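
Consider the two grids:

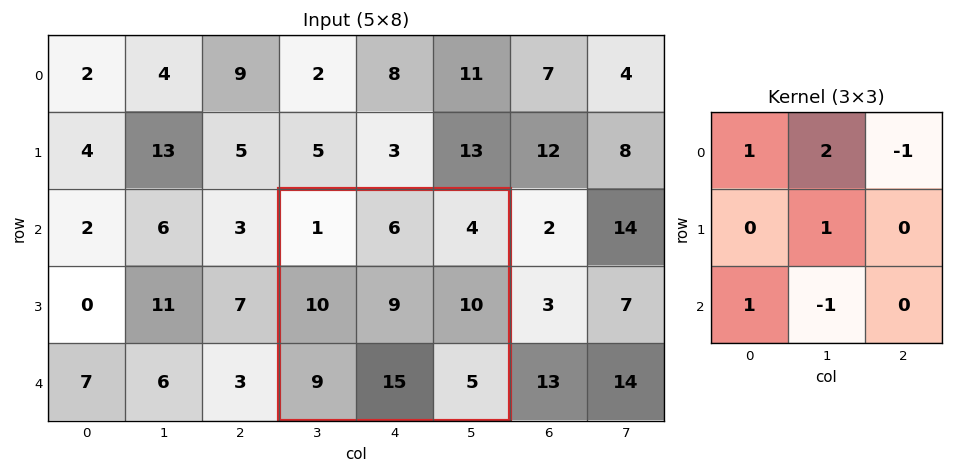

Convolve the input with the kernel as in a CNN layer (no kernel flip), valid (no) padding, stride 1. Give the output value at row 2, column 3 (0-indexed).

The receptive field on the input at this output position is [1 6 4 / 10 9 10 / 9 15 5]. Elementwise product with the kernel and sum: 1·1 + 6·2 + 4·-1 + 9·1 + 9·1 + 15·-1.

12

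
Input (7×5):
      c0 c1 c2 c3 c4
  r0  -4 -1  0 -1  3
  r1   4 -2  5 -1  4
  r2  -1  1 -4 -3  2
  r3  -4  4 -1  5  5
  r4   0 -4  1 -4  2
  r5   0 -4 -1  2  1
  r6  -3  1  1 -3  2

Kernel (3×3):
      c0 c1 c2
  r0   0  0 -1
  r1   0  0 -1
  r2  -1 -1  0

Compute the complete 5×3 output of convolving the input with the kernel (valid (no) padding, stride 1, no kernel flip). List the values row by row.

Output[0,0]: The receptive field on the input at this output position is [-4 -1 0 / 4 -2 5 / -1 1 -4]. Elementwise product with the kernel and sum: 0·-1 + 5·-1 + -1·-1 + 1·-1.

-5 5 0
-1 1 -10
9 1 -4
4 4 -8
2 0 -1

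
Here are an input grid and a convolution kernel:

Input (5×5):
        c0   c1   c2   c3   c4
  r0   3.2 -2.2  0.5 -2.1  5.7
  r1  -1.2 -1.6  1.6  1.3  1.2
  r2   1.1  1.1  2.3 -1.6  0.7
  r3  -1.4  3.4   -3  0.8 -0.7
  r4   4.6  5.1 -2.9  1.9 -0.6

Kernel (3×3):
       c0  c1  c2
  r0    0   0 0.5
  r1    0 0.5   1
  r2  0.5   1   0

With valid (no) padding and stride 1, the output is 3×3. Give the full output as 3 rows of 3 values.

Output[0,0]: The receptive field on the input at this output position is [3.2 -2.2 0.5 / -1.2 -1.6 1.6 / 1.1 1.1 2.3]. Elementwise product with the kernel and sum: 0.5·0.5 + -1.6·0.5 + 1.6·1 + 1.1·0.5 + 1.1·1.
Output[0,1]: The receptive field on the input at this output position is [-2.2 0.5 -2.1 / -1.6 1.6 1.3 / 1.1 2.3 -1.6]. Elementwise product with the kernel and sum: -2.1·0.5 + 1.6·0.5 + 1.3·1 + 1.1·0.5 + 2.3·1.

2.7 3.9 4.25
6.35 -1.1 -0.2
7.25 -1.85 0.5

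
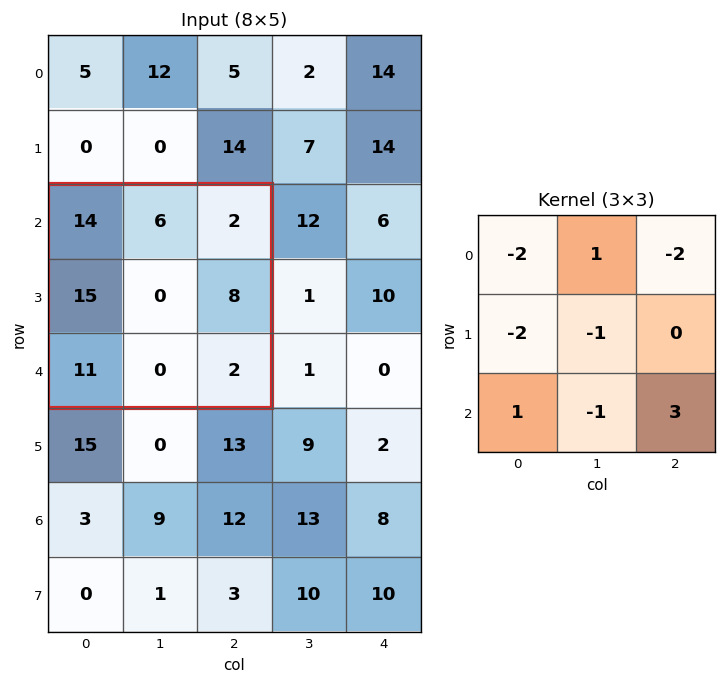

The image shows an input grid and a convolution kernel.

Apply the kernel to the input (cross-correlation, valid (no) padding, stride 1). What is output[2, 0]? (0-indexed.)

-39

The receptive field on the input at this output position is [14 6 2 / 15 0 8 / 11 0 2]. Elementwise product with the kernel and sum: 14·-2 + 6·1 + 2·-2 + 15·-2 + 0·-1 + 11·1 + 0·-1 + 2·3.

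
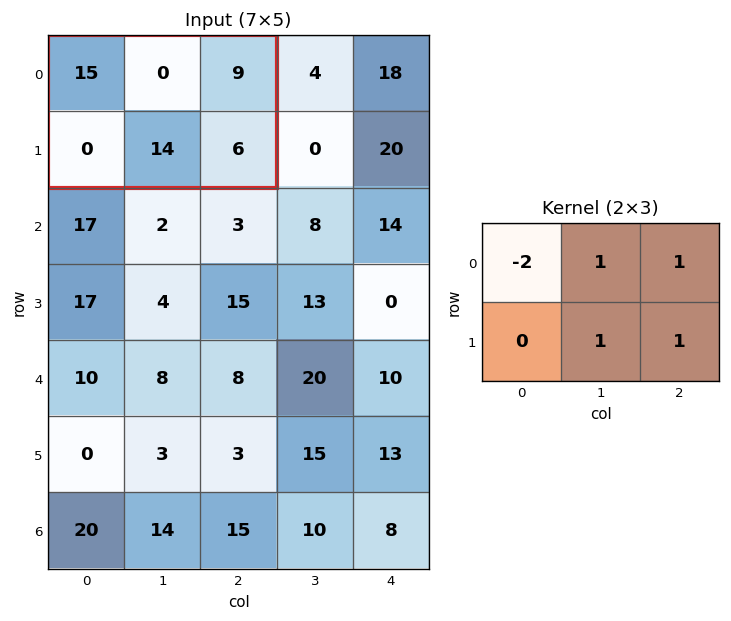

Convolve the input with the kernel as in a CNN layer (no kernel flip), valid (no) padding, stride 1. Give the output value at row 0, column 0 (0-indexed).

-1

The receptive field on the input at this output position is [15 0 9 / 0 14 6]. Elementwise product with the kernel and sum: 15·-2 + 0·1 + 9·1 + 14·1 + 6·1.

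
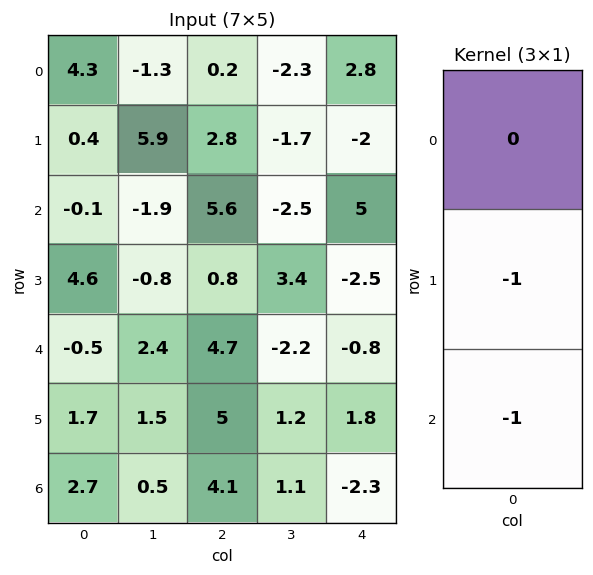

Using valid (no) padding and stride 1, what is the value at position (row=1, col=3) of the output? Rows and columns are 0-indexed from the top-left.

-0.9

The receptive field on the input at this output position is [-1.7 / -2.5 / 3.4]. Elementwise product with the kernel and sum: -2.5·-1 + 3.4·-1.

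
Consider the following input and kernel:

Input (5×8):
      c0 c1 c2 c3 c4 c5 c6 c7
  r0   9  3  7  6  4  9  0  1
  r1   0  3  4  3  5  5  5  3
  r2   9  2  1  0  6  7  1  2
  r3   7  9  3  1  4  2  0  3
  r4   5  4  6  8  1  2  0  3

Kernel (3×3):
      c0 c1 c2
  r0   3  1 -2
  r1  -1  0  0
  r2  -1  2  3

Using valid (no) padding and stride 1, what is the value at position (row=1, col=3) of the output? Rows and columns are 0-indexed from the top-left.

The receptive field on the input at this output position is [3 5 5 / 0 6 7 / 1 4 2]. Elementwise product with the kernel and sum: 3·3 + 5·1 + 5·-2 + 0·-1 + 1·-1 + 4·2 + 2·3.

17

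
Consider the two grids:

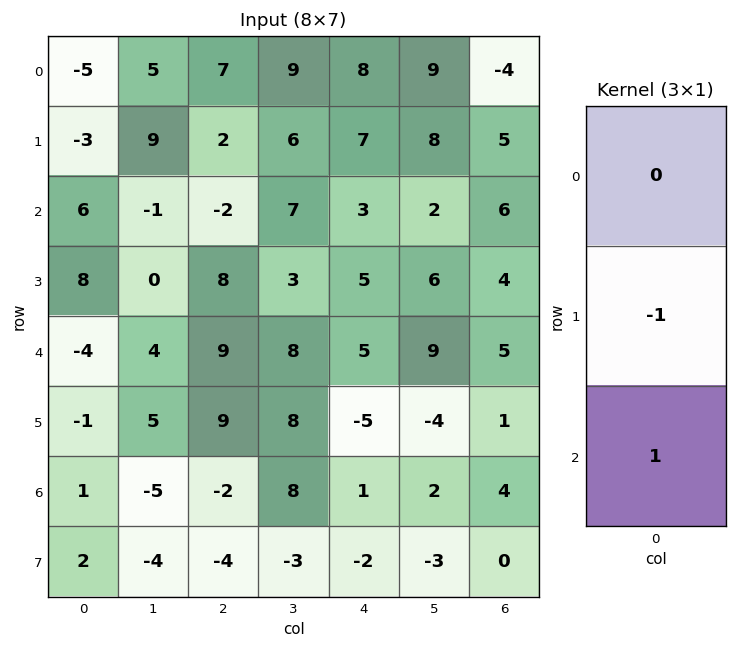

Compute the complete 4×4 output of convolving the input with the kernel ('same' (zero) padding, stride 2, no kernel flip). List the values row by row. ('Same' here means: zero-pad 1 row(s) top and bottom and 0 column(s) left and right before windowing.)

2 -5 -1 9
2 10 2 -2
3 0 -10 -4
1 -2 -3 -4

Output[0,0]: The receptive field on the zero-padded input at this output position is [0 / -5 / -3]. Elementwise product with the kernel and sum: -5·-1 + -3·1.
Output[0,1]: The receptive field on the zero-padded input at this output position is [0 / 7 / 2]. Elementwise product with the kernel and sum: 7·-1 + 2·1.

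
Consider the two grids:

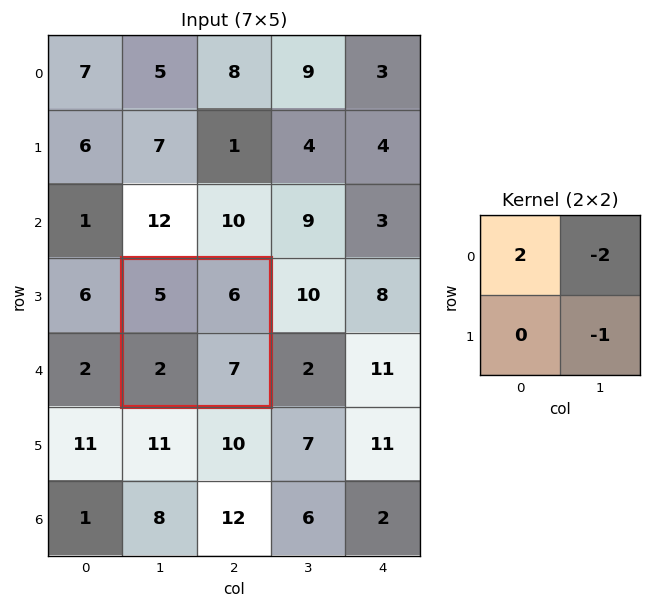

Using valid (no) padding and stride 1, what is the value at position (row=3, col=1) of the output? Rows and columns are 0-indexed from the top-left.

The receptive field on the input at this output position is [5 6 / 2 7]. Elementwise product with the kernel and sum: 5·2 + 6·-2 + 7·-1.

-9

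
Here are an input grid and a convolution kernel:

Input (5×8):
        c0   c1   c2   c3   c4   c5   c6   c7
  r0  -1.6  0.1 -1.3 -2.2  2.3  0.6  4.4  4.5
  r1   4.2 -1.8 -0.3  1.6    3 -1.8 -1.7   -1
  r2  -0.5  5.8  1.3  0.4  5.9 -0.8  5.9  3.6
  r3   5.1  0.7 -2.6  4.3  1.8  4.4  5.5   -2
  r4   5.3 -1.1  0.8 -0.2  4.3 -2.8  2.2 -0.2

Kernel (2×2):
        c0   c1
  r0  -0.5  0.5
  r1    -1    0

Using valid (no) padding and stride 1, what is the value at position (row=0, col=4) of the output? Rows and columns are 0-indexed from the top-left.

The receptive field on the input at this output position is [2.3 0.6 / 3 -1.8]. Elementwise product with the kernel and sum: 2.3·-0.5 + 0.6·0.5 + 3·-1.

-3.85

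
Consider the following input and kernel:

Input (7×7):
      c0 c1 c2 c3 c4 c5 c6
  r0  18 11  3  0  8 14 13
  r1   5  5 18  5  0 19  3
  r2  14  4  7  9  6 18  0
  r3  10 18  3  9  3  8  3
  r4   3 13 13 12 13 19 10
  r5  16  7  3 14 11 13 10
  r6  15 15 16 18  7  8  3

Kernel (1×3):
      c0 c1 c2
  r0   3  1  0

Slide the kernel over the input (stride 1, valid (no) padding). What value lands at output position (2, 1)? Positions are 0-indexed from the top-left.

The receptive field on the input at this output position is [4 7 9]. Elementwise product with the kernel and sum: 4·3 + 7·1.

19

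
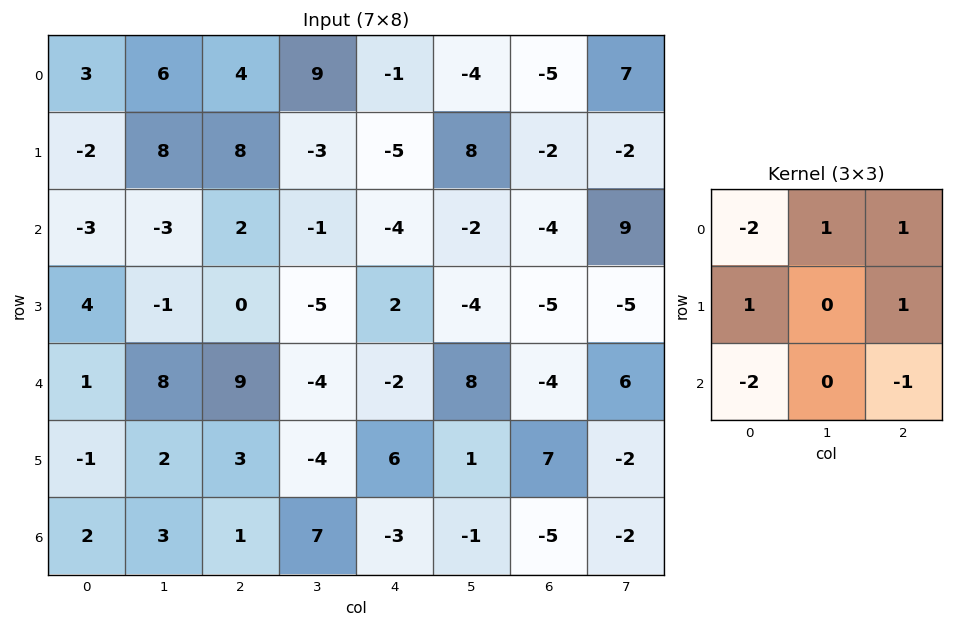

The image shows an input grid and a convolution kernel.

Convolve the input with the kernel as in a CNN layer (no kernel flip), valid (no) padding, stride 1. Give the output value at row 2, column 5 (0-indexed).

The receptive field on the input at this output position is [-2 -4 9 / -4 -5 -5 / 8 -4 6]. Elementwise product with the kernel and sum: -2·-2 + -4·1 + 9·1 + -4·1 + -5·1 + 8·-2 + 6·-1.

-22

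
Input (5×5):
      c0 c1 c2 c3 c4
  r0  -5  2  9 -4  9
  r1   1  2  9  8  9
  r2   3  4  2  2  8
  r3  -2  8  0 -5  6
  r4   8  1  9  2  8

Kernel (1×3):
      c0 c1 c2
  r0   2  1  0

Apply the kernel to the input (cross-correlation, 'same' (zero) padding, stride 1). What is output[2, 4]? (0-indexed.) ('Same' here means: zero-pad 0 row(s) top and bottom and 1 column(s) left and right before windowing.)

12

The receptive field on the zero-padded input at this output position is [2 8 0]. Elementwise product with the kernel and sum: 2·2 + 8·1.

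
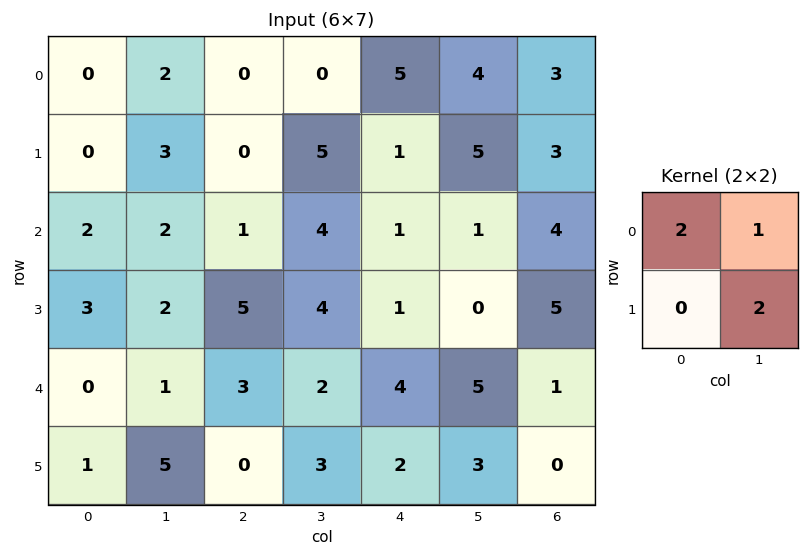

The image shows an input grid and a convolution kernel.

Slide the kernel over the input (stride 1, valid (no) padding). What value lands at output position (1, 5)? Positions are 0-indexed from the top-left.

21

The receptive field on the input at this output position is [5 3 / 1 4]. Elementwise product with the kernel and sum: 5·2 + 3·1 + 4·2.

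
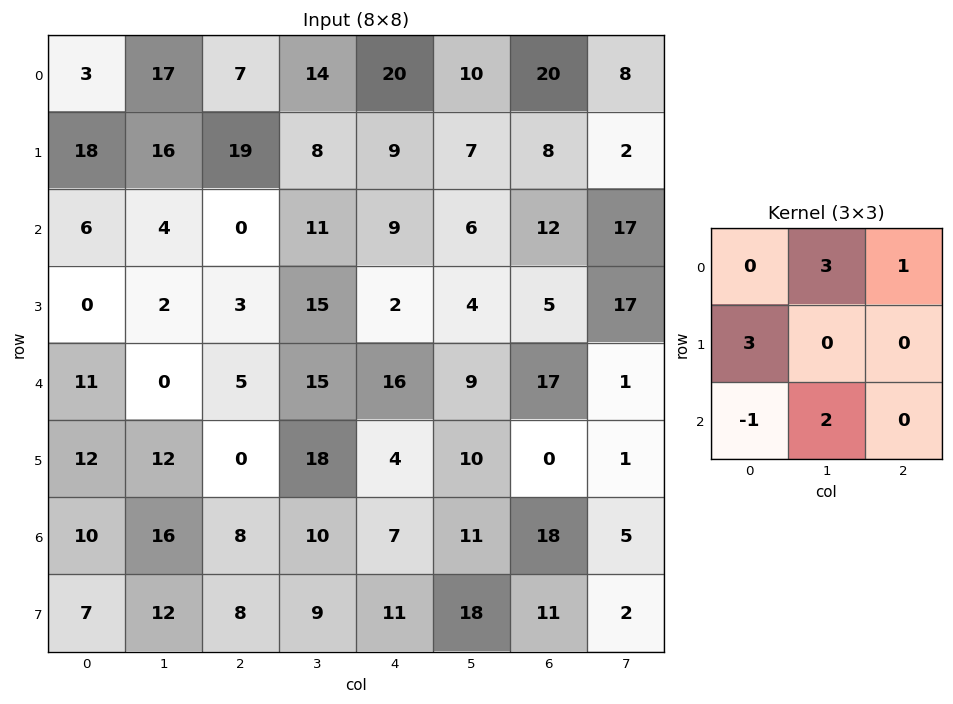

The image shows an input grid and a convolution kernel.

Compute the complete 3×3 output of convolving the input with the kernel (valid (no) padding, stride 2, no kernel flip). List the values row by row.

Output[0,0]: The receptive field on the input at this output position is [3 17 7 / 18 16 19 / 6 4 0]. Elementwise product with the kernel and sum: 17·3 + 7·1 + 18·3 + 6·-1 + 4·2.

114 141 80
1 76 38
63 73 71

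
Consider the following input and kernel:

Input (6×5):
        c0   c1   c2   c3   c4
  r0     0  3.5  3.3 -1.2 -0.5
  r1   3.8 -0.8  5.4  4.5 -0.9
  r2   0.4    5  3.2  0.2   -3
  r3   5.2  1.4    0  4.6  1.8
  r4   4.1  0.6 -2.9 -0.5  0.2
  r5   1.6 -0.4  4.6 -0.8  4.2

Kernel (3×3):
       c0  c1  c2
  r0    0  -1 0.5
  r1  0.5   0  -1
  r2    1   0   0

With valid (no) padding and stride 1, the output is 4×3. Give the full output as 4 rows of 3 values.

-4.95 -3.8 7.75
5.7 0.55 -0.35
3.3 -6.4 -6.4
5.15 2.7 -0.75

Output[0,0]: The receptive field on the input at this output position is [0 3.5 3.3 / 3.8 -0.8 5.4 / 0.4 5 3.2]. Elementwise product with the kernel and sum: 3.5·-1 + 3.3·0.5 + 3.8·0.5 + 5.4·-1 + 0.4·1.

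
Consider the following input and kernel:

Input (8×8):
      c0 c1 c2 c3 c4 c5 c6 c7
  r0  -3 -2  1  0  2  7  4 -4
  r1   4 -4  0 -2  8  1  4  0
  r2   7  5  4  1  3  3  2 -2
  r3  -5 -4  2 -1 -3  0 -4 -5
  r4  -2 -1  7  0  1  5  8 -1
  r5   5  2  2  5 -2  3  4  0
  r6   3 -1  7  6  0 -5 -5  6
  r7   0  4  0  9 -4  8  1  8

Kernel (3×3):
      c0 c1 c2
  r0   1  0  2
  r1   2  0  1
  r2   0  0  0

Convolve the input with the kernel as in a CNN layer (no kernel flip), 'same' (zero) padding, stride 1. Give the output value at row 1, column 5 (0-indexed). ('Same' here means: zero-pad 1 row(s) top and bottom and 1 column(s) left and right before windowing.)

The receptive field on the zero-padded input at this output position is [2 7 4 / 8 1 4 / 3 3 2]. Elementwise product with the kernel and sum: 2·1 + 4·2 + 8·2 + 4·1.

30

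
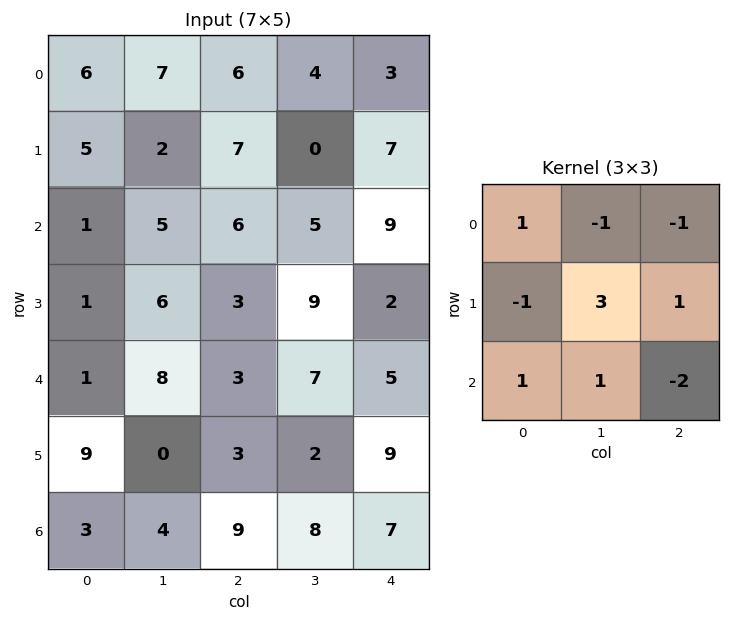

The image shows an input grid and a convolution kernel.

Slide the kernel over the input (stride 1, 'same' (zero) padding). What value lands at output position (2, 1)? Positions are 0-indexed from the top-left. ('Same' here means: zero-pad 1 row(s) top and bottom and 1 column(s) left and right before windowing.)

The receptive field on the zero-padded input at this output position is [5 2 7 / 1 5 6 / 1 6 3]. Elementwise product with the kernel and sum: 5·1 + 2·-1 + 7·-1 + 1·-1 + 5·3 + 6·1 + 1·1 + 6·1 + 3·-2.

17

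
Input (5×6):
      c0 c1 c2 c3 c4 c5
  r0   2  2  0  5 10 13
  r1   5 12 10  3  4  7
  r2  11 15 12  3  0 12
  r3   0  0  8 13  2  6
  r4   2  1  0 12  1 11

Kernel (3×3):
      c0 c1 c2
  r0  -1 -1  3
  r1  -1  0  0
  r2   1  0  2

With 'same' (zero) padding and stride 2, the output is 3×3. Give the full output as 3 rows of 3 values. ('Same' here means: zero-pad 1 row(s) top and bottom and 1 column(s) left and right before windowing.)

Output[0,0]: The receptive field on the zero-padded input at this output position is [0 0 0 / 0 2 2 / 0 5 12]. Elementwise product with the kernel and sum: 0·-1 + 0·-1 + 0·3 + 0·-1 + 0·1 + 12·2.

24 16 12
31 -2 36
0 30 -9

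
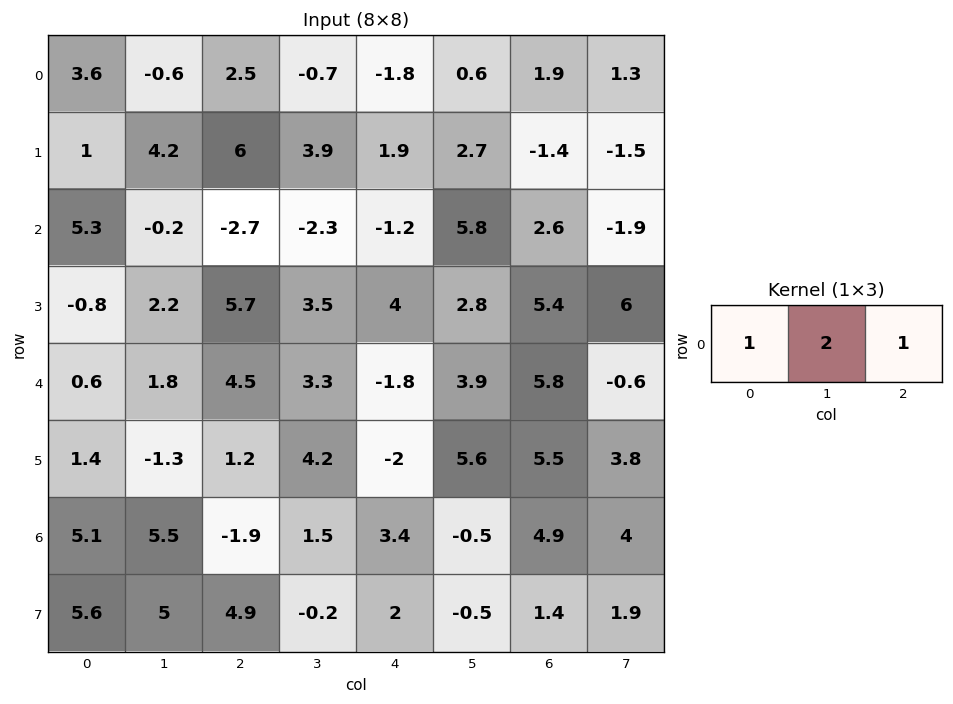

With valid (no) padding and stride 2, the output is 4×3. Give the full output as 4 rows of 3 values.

4.9 -0.7 1.3
2.2 -8.5 13
8.7 9.3 11.8
14.2 4.5 7.3

Output[0,0]: The receptive field on the input at this output position is [3.6 -0.6 2.5]. Elementwise product with the kernel and sum: 3.6·1 + -0.6·2 + 2.5·1.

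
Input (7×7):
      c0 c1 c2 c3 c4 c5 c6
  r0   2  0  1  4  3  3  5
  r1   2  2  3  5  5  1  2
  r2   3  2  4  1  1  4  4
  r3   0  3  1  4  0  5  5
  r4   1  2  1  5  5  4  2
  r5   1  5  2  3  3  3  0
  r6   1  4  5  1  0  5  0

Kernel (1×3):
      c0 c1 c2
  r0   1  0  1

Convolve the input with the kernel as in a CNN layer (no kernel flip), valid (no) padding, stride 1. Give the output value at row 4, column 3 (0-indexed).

The receptive field on the input at this output position is [5 5 4]. Elementwise product with the kernel and sum: 5·1 + 4·1.

9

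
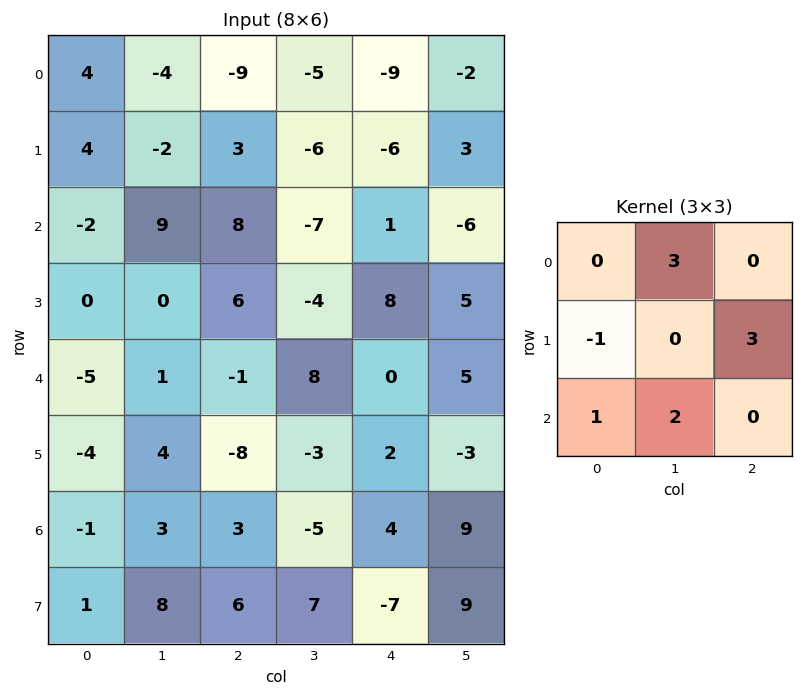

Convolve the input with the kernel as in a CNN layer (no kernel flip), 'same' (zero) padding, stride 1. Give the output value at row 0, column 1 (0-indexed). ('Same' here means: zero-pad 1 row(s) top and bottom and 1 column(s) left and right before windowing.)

The receptive field on the zero-padded input at this output position is [0 0 0 / 4 -4 -9 / 4 -2 3]. Elementwise product with the kernel and sum: 0·3 + 4·-1 + -9·3 + 4·1 + -2·2.

-31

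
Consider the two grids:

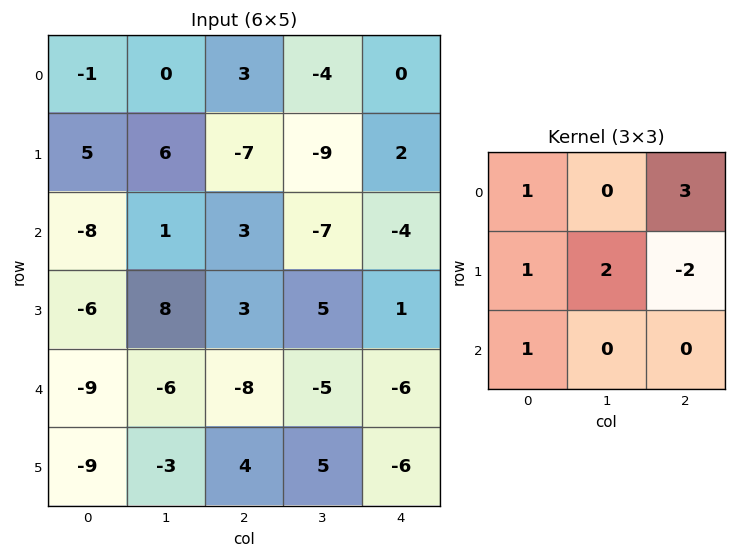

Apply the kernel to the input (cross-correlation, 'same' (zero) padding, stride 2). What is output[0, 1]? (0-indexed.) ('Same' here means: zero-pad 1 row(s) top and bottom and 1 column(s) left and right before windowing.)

20

The receptive field on the zero-padded input at this output position is [0 0 0 / 0 3 -4 / 6 -7 -9]. Elementwise product with the kernel and sum: 0·1 + 0·3 + 0·1 + 3·2 + -4·-2 + 6·1.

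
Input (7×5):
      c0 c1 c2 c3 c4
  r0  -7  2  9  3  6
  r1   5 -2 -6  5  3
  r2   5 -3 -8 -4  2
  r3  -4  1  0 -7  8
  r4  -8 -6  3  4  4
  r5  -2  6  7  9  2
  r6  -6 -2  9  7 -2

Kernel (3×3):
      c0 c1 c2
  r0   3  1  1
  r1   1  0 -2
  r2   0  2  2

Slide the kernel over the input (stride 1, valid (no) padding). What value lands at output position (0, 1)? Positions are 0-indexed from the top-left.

-18

The receptive field on the input at this output position is [2 9 3 / -2 -6 5 / -3 -8 -4]. Elementwise product with the kernel and sum: 2·3 + 9·1 + 3·1 + -2·1 + 5·-2 + -8·2 + -4·2.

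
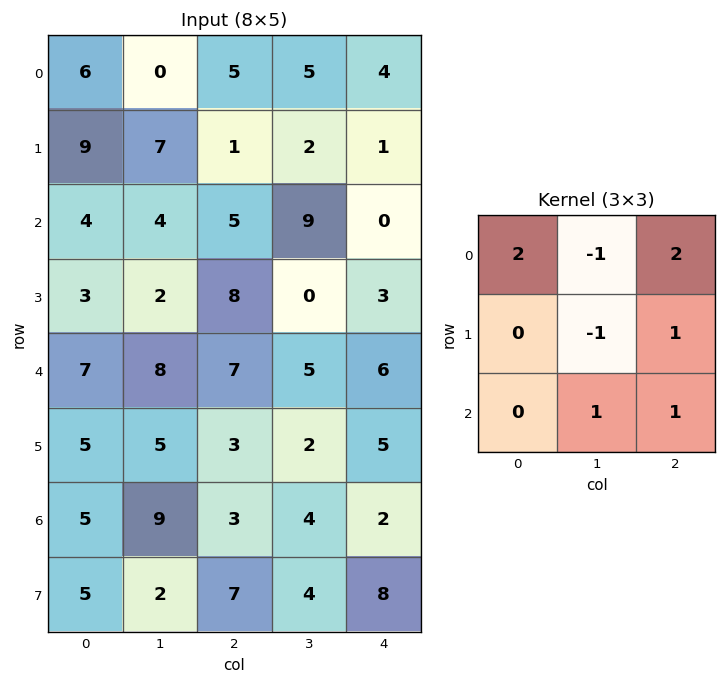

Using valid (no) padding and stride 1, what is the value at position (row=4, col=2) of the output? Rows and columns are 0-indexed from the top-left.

30

The receptive field on the input at this output position is [7 5 6 / 3 2 5 / 3 4 2]. Elementwise product with the kernel and sum: 7·2 + 5·-1 + 6·2 + 2·-1 + 5·1 + 4·1 + 2·1.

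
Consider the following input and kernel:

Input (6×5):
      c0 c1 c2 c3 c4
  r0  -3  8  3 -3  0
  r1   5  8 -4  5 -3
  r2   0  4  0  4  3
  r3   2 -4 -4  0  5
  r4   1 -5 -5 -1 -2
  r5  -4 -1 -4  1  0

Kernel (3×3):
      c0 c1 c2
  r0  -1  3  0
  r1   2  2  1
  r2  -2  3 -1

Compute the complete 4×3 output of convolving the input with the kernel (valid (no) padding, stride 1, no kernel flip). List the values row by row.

Output[0,0]: The receptive field on the input at this output position is [-3 8 3 / 5 8 -4 / 0 4 0]. Elementwise product with the kernel and sum: -3·-1 + 8·3 + 5·2 + 8·2 + -4·1 + 0·-2 + 4·3 + 0·-1.

61 2 -4
15 -12 33
-8 -24 18
-18 -40 1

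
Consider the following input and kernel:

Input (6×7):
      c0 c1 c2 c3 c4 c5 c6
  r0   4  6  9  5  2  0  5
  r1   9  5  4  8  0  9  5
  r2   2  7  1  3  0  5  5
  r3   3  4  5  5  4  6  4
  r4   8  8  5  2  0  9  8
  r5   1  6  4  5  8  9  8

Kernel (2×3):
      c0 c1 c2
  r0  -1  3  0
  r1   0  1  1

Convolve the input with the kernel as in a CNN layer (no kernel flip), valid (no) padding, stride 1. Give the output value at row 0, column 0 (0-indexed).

23

The receptive field on the input at this output position is [4 6 9 / 9 5 4]. Elementwise product with the kernel and sum: 4·-1 + 6·3 + 5·1 + 4·1.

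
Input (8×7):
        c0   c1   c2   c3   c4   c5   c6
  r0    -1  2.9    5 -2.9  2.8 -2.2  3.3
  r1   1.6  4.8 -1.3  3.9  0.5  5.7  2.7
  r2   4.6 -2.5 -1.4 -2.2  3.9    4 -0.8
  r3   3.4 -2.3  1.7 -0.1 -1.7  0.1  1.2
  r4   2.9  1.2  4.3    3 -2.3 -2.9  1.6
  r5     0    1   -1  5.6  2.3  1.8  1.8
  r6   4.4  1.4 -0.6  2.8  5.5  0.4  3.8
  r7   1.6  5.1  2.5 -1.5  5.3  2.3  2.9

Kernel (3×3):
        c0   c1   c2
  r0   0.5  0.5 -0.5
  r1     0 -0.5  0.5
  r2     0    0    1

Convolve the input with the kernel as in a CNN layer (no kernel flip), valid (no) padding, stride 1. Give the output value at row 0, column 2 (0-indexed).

The receptive field on the input at this output position is [5 -2.9 2.8 / -1.3 3.9 0.5 / -1.4 -2.2 3.9]. Elementwise product with the kernel and sum: 5·0.5 + -2.9·0.5 + 2.8·-0.5 + 3.9·-0.5 + 0.5·0.5 + 3.9·1.

1.85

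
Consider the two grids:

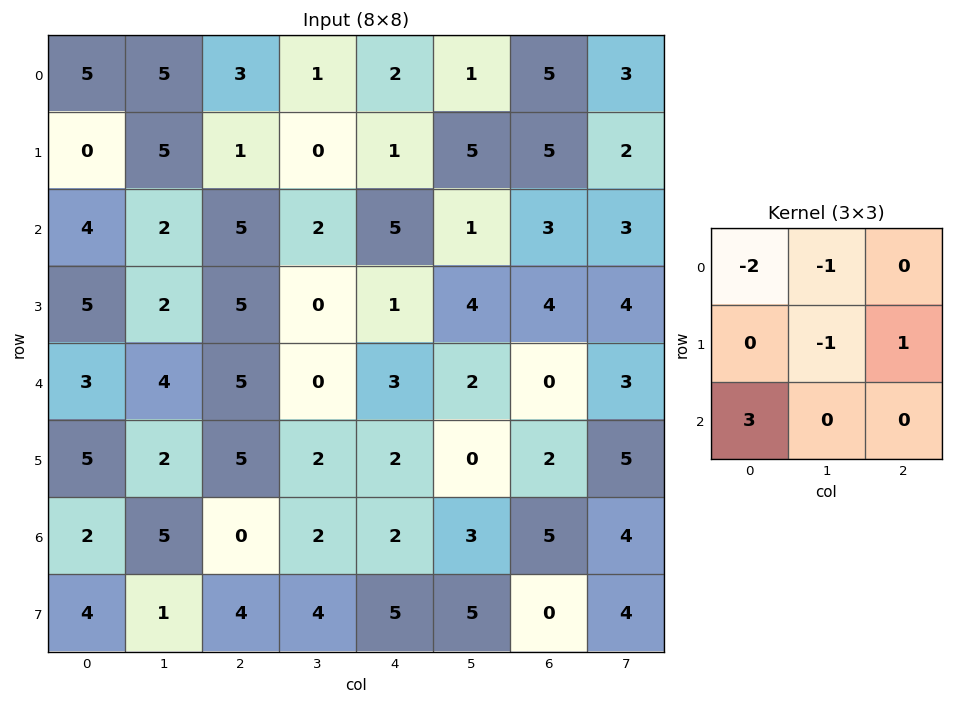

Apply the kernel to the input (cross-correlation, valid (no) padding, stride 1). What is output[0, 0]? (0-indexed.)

The receptive field on the input at this output position is [5 5 3 / 0 5 1 / 4 2 5]. Elementwise product with the kernel and sum: 5·-2 + 5·-1 + 5·-1 + 1·1 + 4·3.

-7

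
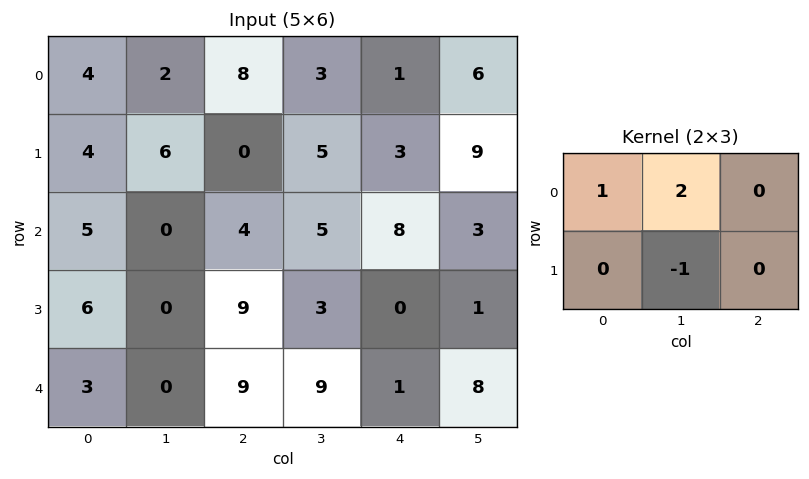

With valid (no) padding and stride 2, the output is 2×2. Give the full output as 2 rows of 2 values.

2 9
5 11

Output[0,0]: The receptive field on the input at this output position is [4 2 8 / 4 6 0]. Elementwise product with the kernel and sum: 4·1 + 2·2 + 6·-1.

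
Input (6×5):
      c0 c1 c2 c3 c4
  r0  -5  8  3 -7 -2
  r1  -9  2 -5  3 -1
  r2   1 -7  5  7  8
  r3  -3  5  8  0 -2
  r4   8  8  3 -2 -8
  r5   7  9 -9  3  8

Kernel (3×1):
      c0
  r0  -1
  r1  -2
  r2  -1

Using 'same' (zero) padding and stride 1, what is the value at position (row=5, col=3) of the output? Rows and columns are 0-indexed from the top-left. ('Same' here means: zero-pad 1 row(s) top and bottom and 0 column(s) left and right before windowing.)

The receptive field on the zero-padded input at this output position is [-2 / 3 / 0]. Elementwise product with the kernel and sum: -2·-1 + 3·-2 + 0·-1.

-4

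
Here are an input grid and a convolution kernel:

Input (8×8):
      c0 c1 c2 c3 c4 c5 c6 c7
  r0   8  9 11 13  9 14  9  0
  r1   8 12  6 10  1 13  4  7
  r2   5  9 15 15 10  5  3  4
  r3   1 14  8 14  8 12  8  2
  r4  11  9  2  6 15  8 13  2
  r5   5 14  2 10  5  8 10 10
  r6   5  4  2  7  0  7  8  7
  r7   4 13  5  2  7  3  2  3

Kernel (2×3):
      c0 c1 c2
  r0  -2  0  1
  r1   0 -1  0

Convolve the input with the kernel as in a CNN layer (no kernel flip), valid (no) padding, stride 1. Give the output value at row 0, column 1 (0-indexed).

-11

The receptive field on the input at this output position is [9 11 13 / 12 6 10]. Elementwise product with the kernel and sum: 9·-2 + 13·1 + 6·-1.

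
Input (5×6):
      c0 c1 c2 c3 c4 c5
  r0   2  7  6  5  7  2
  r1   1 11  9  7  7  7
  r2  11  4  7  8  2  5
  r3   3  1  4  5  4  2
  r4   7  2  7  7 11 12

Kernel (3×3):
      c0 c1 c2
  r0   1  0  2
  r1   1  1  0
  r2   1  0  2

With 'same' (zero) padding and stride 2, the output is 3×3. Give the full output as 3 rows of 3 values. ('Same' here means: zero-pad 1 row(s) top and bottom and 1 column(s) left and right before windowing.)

24 38 33
35 47 40
9 20 27

Output[0,0]: The receptive field on the zero-padded input at this output position is [0 0 0 / 0 2 7 / 0 1 11]. Elementwise product with the kernel and sum: 0·1 + 0·2 + 0·1 + 2·1 + 0·1 + 11·2.
Output[0,1]: The receptive field on the zero-padded input at this output position is [0 0 0 / 7 6 5 / 11 9 7]. Elementwise product with the kernel and sum: 0·1 + 0·2 + 7·1 + 6·1 + 11·1 + 7·2.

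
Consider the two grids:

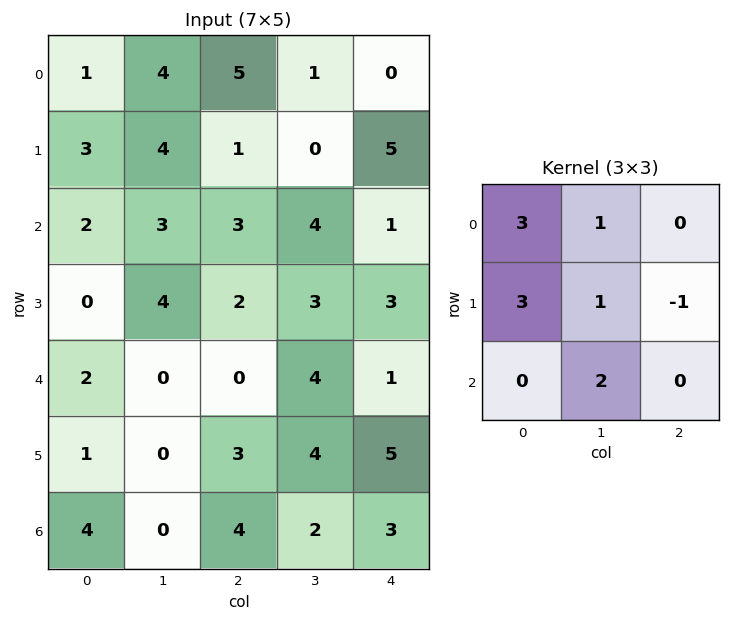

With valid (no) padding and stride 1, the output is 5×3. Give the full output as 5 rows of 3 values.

25 36 22
27 25 21
11 23 27
10 16 20
6 7 16

Output[0,0]: The receptive field on the input at this output position is [1 4 5 / 3 4 1 / 2 3 3]. Elementwise product with the kernel and sum: 1·3 + 4·1 + 3·3 + 4·1 + 1·-1 + 3·2.
Output[0,1]: The receptive field on the input at this output position is [4 5 1 / 4 1 0 / 3 3 4]. Elementwise product with the kernel and sum: 4·3 + 5·1 + 4·3 + 1·1 + 0·-1 + 3·2.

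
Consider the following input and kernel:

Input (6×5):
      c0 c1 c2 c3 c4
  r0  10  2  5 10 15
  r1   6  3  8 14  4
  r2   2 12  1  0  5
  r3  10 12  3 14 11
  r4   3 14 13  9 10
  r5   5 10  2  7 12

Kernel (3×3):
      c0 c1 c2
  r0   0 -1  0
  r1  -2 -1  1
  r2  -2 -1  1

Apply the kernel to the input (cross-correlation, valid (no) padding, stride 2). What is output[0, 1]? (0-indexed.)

-33

The receptive field on the input at this output position is [5 10 15 / 8 14 4 / 1 0 5]. Elementwise product with the kernel and sum: 10·-1 + 8·-2 + 14·-1 + 4·1 + 1·-2 + 0·-1 + 5·1.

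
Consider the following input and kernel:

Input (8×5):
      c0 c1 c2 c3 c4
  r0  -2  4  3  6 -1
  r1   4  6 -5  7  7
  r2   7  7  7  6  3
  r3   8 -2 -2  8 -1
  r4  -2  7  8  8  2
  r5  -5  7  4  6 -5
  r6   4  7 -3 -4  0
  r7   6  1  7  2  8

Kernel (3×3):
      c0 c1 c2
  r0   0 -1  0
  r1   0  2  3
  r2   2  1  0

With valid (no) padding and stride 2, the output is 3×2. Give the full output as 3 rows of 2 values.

14 49
-14 31
34 -21

Output[0,0]: The receptive field on the input at this output position is [-2 4 3 / 4 6 -5 / 7 7 7]. Elementwise product with the kernel and sum: 4·-1 + 6·2 + -5·3 + 7·2 + 7·1.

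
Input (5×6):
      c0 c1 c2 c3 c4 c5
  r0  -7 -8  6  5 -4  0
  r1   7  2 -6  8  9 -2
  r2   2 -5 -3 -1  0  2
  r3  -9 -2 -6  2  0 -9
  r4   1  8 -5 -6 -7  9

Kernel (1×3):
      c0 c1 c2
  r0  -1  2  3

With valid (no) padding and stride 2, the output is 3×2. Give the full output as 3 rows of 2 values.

Output[0,0]: The receptive field on the input at this output position is [-7 -8 6]. Elementwise product with the kernel and sum: -7·-1 + -8·2 + 6·3.
Output[0,1]: The receptive field on the input at this output position is [6 5 -4]. Elementwise product with the kernel and sum: 6·-1 + 5·2 + -4·3.

9 -8
-21 1
0 -28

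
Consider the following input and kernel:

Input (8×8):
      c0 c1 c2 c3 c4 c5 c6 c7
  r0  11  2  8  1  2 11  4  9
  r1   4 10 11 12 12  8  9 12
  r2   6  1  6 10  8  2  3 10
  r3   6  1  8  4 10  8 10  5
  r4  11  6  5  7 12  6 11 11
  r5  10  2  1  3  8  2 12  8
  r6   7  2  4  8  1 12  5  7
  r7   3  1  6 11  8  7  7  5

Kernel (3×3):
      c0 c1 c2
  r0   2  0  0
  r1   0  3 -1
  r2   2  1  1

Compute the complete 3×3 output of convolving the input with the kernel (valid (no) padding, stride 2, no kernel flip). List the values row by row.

60 70 40
40 43 71
47 28 37

Output[0,0]: The receptive field on the input at this output position is [11 2 8 / 4 10 11 / 6 1 6]. Elementwise product with the kernel and sum: 11·2 + 10·3 + 11·-1 + 6·2 + 1·1 + 6·1.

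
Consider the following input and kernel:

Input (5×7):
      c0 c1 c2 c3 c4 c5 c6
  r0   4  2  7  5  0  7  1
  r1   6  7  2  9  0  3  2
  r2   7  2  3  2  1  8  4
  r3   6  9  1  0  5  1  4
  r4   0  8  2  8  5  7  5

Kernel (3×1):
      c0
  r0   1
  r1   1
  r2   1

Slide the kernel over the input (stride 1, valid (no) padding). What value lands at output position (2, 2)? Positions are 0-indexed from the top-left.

The receptive field on the input at this output position is [3 / 1 / 2]. Elementwise product with the kernel and sum: 3·1 + 1·1 + 2·1.

6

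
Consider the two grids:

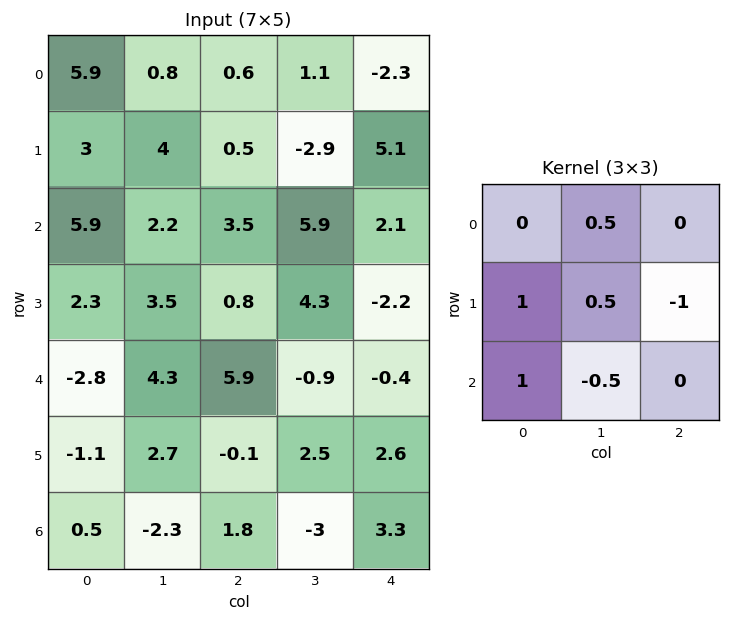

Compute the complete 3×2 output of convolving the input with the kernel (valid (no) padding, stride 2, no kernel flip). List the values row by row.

9.7 -4.95
-0.6 14.45
4.15 1.4

Output[0,0]: The receptive field on the input at this output position is [5.9 0.8 0.6 / 3 4 0.5 / 5.9 2.2 3.5]. Elementwise product with the kernel and sum: 0.8·0.5 + 3·1 + 4·0.5 + 0.5·-1 + 5.9·1 + 2.2·-0.5.
Output[0,1]: The receptive field on the input at this output position is [0.6 1.1 -2.3 / 0.5 -2.9 5.1 / 3.5 5.9 2.1]. Elementwise product with the kernel and sum: 1.1·0.5 + 0.5·1 + -2.9·0.5 + 5.1·-1 + 3.5·1 + 5.9·-0.5.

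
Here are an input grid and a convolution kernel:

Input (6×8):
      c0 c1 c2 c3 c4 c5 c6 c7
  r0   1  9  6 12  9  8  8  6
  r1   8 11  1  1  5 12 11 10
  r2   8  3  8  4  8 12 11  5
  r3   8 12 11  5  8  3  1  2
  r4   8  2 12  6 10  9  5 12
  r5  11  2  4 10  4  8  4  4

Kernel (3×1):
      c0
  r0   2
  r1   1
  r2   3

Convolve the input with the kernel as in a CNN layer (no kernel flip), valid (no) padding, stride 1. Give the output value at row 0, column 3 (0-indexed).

The receptive field on the input at this output position is [12 / 1 / 4]. Elementwise product with the kernel and sum: 12·2 + 1·1 + 4·3.

37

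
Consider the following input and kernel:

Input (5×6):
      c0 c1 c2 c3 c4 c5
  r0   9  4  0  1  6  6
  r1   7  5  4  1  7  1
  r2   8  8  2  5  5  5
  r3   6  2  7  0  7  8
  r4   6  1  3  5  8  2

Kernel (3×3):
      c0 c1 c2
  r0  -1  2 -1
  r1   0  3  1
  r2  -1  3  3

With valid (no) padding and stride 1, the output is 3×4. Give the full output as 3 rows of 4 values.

Output[0,0]: The receptive field on the input at this output position is [9 4 0 / 7 5 4 / 8 8 2]. Elementwise product with the kernel and sum: 9·-1 + 4·2 + 0·-1 + 5·3 + 4·1 + 8·-1 + 8·3 + 2·3.
Output[0,1]: The receptive field on the input at this output position is [4 0 1 / 5 4 1 / 8 2 5]. Elementwise product with the kernel and sum: 4·-1 + 0·2 + 1·-1 + 4·3 + 1·1 + 8·-1 + 2·3 + 5·3.

40 21 34 52
46 32 25 77
25 35 46 54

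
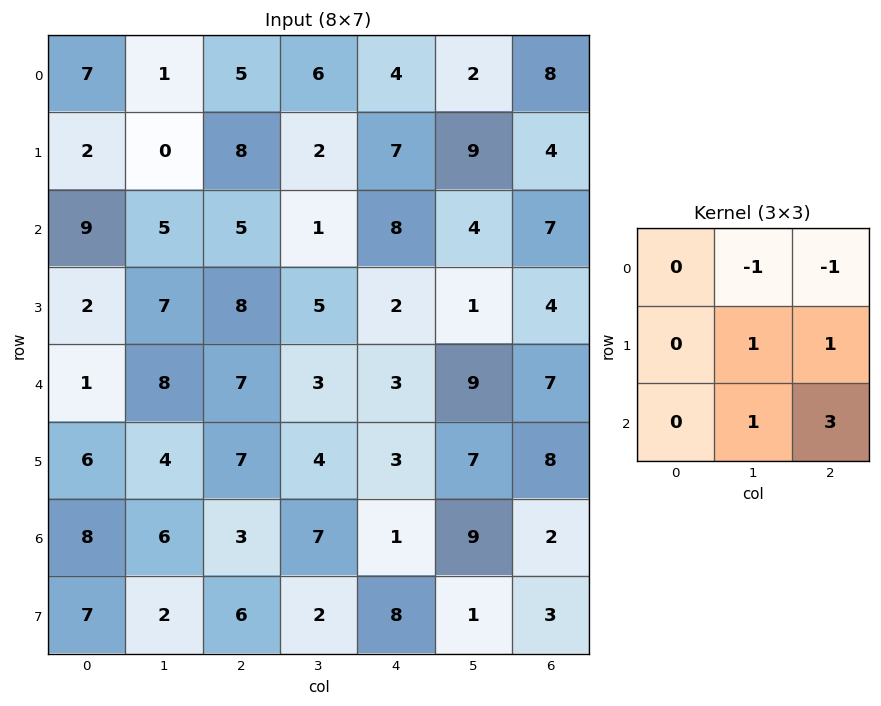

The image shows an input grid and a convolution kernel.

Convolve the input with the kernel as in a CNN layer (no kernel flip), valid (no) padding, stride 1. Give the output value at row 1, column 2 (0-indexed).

11

The receptive field on the input at this output position is [8 2 7 / 5 1 8 / 8 5 2]. Elementwise product with the kernel and sum: 2·-1 + 7·-1 + 1·1 + 8·1 + 5·1 + 2·3.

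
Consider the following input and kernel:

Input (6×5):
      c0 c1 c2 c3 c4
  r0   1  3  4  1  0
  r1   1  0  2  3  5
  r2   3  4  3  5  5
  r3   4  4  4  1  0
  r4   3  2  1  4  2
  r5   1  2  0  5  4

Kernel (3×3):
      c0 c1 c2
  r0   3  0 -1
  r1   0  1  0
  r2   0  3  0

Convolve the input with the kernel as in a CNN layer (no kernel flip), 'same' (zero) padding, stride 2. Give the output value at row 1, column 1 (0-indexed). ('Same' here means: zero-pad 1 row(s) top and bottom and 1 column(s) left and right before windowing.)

12

The receptive field on the zero-padded input at this output position is [0 2 3 / 4 3 5 / 4 4 1]. Elementwise product with the kernel and sum: 0·3 + 3·-1 + 3·1 + 4·3.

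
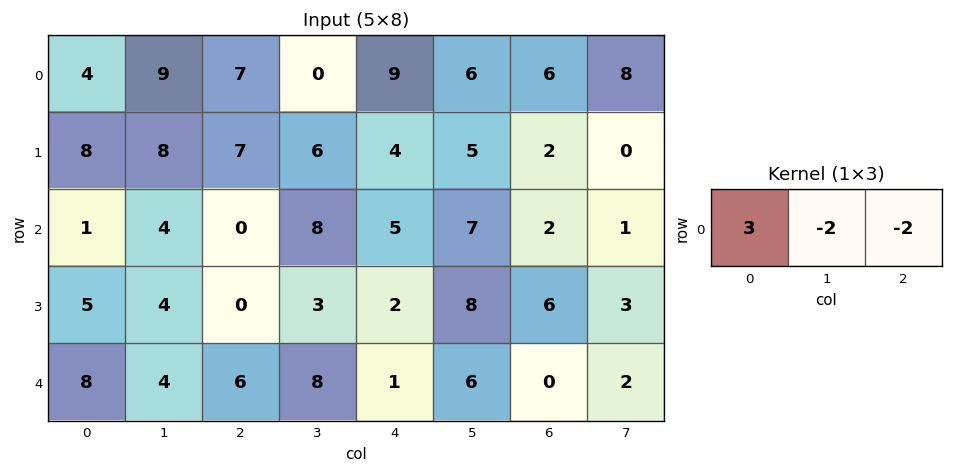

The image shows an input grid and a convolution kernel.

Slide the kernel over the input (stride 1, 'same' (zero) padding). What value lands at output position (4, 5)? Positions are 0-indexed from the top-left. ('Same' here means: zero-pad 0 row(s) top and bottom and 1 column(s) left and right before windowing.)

The receptive field on the zero-padded input at this output position is [1 6 0]. Elementwise product with the kernel and sum: 1·3 + 6·-2 + 0·-2.

-9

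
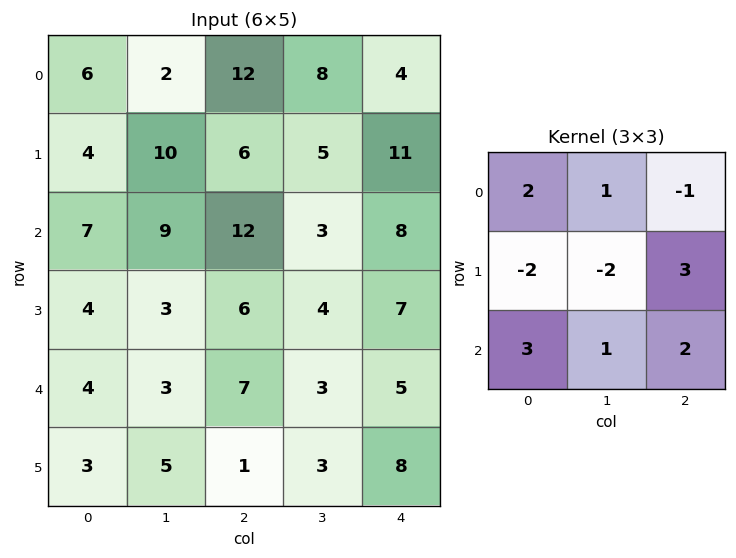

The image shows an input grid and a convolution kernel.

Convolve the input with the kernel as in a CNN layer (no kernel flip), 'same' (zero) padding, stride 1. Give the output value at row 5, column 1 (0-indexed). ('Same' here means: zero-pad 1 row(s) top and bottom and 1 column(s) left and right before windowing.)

The receptive field on the zero-padded input at this output position is [4 3 7 / 3 5 1 / 0 0 0]. Elementwise product with the kernel and sum: 4·2 + 3·1 + 7·-1 + 3·-2 + 5·-2 + 1·3 + 0·3 + 0·1 + 0·2.

-9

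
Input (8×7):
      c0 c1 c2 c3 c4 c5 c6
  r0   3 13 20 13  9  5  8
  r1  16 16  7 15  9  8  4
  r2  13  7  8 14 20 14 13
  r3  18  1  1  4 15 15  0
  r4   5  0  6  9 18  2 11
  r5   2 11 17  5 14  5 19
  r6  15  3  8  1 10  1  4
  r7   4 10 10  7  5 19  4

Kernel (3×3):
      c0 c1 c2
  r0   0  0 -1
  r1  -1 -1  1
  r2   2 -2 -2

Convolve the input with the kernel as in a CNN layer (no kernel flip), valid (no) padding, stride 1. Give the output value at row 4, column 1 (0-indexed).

-44

The receptive field on the input at this output position is [0 6 9 / 11 17 5 / 3 8 1]. Elementwise product with the kernel and sum: 9·-1 + 11·-1 + 17·-1 + 5·1 + 3·2 + 8·-2 + 1·-2.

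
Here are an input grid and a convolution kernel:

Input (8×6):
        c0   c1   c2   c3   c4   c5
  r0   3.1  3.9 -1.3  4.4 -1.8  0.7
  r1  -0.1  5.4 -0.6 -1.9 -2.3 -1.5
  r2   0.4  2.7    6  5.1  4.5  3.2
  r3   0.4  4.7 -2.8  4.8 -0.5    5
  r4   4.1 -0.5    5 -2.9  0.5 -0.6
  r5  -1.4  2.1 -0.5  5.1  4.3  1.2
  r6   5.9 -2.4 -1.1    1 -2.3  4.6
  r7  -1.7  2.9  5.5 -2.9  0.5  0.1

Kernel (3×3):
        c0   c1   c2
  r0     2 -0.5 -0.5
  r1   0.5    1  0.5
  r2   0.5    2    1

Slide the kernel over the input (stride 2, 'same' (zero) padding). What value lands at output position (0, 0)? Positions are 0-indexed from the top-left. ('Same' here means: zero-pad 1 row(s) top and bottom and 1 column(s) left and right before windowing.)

The receptive field on the zero-padded input at this output position is [0 0 0 / 0 3.1 3.9 / 0 -0.1 5.4]. Elementwise product with the kernel and sum: 0·2 + 0·-0.5 + 0·-0.5 + 0·0.5 + 3.1·1 + 3.9·0.5 + 0·0.5 + -0.1·2 + 5.4·1.

10.25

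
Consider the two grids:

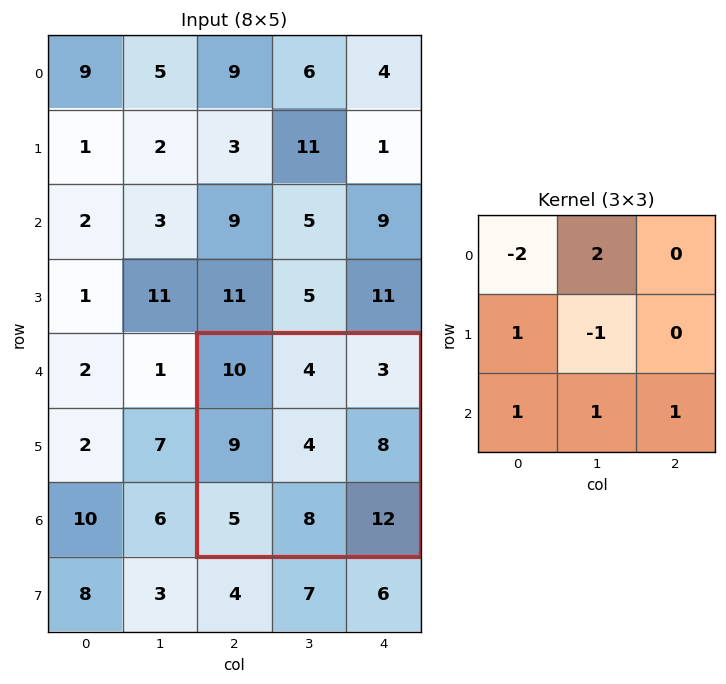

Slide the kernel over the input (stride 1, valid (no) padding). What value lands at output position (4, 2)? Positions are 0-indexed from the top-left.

18

The receptive field on the input at this output position is [10 4 3 / 9 4 8 / 5 8 12]. Elementwise product with the kernel and sum: 10·-2 + 4·2 + 9·1 + 4·-1 + 5·1 + 8·1 + 12·1.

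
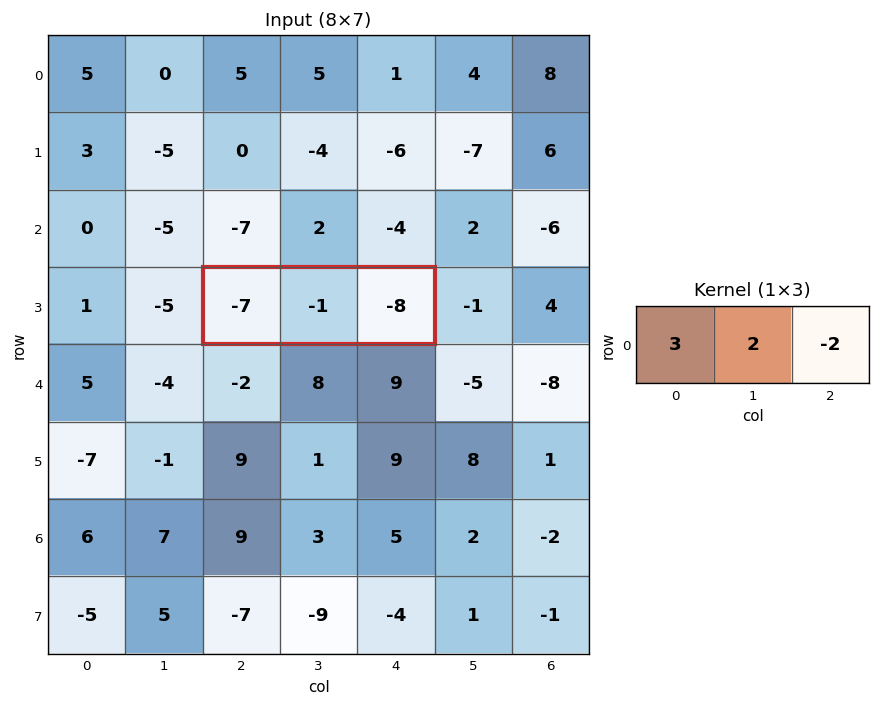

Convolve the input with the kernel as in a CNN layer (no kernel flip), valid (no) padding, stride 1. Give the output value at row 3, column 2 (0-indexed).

-7

The receptive field on the input at this output position is [-7 -1 -8]. Elementwise product with the kernel and sum: -7·3 + -1·2 + -8·-2.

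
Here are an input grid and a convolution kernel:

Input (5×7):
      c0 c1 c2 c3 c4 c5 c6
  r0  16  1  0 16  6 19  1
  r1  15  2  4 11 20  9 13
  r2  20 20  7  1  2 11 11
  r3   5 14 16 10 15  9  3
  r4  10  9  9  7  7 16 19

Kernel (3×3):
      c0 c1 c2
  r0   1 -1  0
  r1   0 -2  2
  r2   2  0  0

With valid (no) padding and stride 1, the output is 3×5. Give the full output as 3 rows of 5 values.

Output[0,0]: The receptive field on the input at this output position is [16 1 0 / 15 2 4 / 20 20 7]. Elementwise product with the kernel and sum: 16·1 + 1·-1 + 2·-2 + 4·2 + 20·2.
Output[0,1]: The receptive field on the input at this output position is [1 0 16 / 2 4 11 / 20 7 1]. Elementwise product with the kernel and sum: 1·1 + 0·-1 + 4·-2 + 11·2 + 20·2.

59 55 16 -10 -1
-3 14 27 29 41
24 19 34 1 -7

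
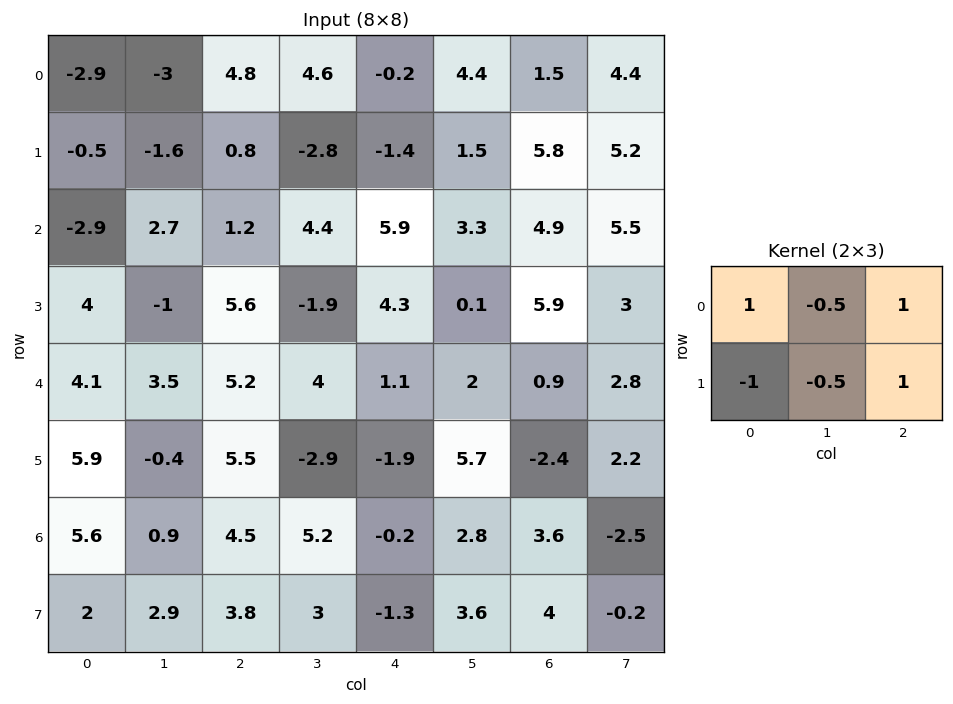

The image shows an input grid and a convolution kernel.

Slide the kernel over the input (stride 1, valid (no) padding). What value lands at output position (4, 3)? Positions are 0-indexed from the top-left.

15

The receptive field on the input at this output position is [4 1.1 2 / -2.9 -1.9 5.7]. Elementwise product with the kernel and sum: 4·1 + 1.1·-0.5 + 2·1 + -2.9·-1 + -1.9·-0.5 + 5.7·1.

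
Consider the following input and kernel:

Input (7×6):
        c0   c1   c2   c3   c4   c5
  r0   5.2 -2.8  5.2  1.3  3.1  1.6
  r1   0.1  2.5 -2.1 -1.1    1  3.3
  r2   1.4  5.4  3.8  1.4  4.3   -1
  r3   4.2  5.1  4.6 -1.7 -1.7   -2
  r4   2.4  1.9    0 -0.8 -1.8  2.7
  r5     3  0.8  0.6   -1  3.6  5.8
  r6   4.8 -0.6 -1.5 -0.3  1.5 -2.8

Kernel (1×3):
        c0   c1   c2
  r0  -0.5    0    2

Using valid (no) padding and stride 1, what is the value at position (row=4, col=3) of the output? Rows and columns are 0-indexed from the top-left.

The receptive field on the input at this output position is [-0.8 -1.8 2.7]. Elementwise product with the kernel and sum: -0.8·-0.5 + 2.7·2.

5.8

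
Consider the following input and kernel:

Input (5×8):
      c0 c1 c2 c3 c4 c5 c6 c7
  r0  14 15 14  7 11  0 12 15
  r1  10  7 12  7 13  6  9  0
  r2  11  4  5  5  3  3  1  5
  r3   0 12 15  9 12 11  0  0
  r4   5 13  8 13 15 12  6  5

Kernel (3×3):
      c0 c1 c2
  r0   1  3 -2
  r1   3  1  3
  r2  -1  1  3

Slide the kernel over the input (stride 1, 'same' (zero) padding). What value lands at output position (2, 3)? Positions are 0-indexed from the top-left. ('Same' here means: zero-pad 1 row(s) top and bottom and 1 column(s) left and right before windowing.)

66

The receptive field on the zero-padded input at this output position is [12 7 13 / 5 5 3 / 15 9 12]. Elementwise product with the kernel and sum: 12·1 + 7·3 + 13·-2 + 5·3 + 5·1 + 3·3 + 15·-1 + 9·1 + 12·3.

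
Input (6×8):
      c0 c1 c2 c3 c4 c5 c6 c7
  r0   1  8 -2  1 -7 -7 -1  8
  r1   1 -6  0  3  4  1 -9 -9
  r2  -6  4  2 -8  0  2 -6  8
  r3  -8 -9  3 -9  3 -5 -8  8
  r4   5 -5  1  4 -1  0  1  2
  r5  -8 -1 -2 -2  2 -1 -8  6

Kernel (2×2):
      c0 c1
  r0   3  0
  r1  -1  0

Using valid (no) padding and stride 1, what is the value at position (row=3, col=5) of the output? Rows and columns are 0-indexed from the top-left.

The receptive field on the input at this output position is [-5 -8 / 0 1]. Elementwise product with the kernel and sum: -5·3 + 0·-1.

-15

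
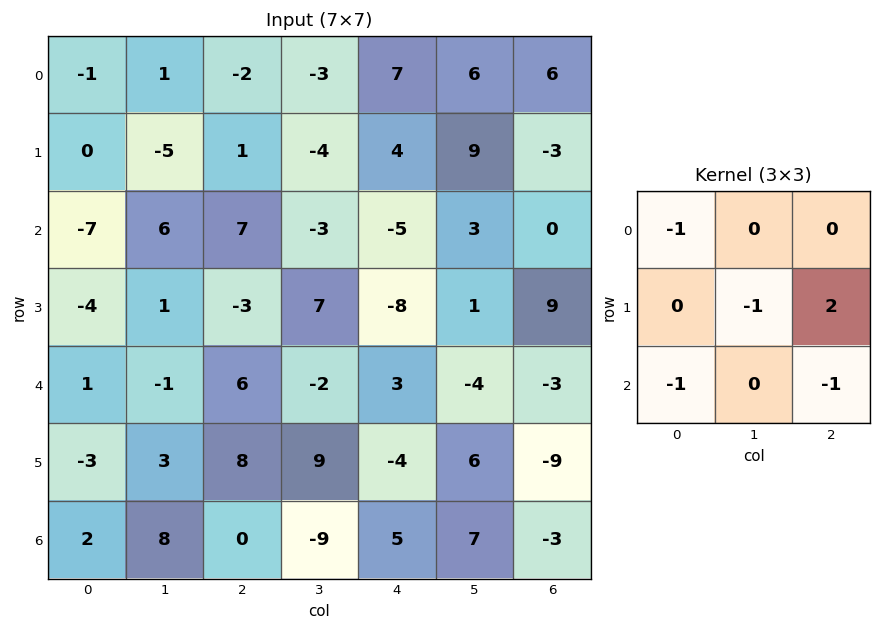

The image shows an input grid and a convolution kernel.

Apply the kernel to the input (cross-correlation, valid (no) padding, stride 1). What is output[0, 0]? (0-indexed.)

The receptive field on the input at this output position is [-1 1 -2 / 0 -5 1 / -7 6 7]. Elementwise product with the kernel and sum: -1·-1 + -5·-1 + 1·2 + -7·-1 + 7·-1.

8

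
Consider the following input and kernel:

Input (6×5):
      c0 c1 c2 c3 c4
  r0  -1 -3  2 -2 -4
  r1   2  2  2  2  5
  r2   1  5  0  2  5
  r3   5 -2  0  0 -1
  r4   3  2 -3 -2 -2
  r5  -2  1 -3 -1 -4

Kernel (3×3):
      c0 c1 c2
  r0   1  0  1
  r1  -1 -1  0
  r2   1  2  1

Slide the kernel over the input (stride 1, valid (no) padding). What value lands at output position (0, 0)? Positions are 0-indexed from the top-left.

8

The receptive field on the input at this output position is [-1 -3 2 / 2 2 2 / 1 5 0]. Elementwise product with the kernel and sum: -1·1 + 2·1 + 2·-1 + 2·-1 + 1·1 + 5·2 + 0·1.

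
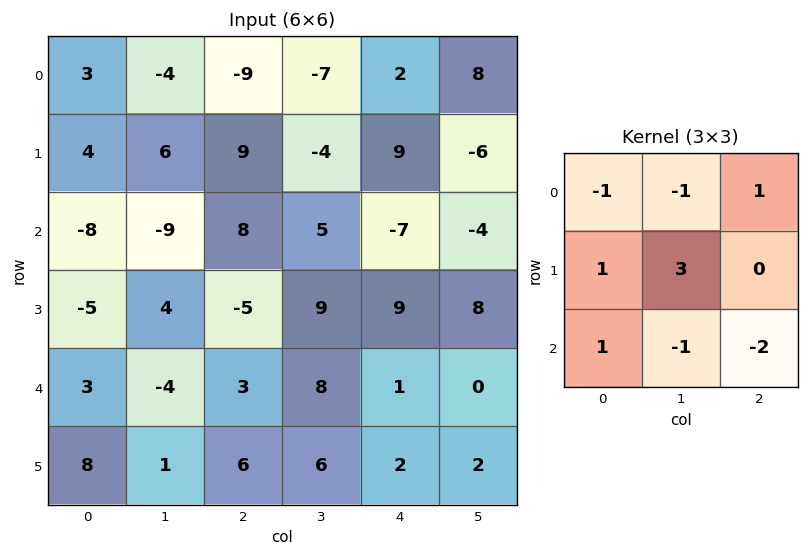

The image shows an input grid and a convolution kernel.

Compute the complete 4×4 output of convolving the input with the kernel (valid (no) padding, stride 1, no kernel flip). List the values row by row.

Output[0,0]: The receptive field on the input at this output position is [3 -4 -9 / 4 6 9 / -8 -9 8]. Elementwise product with the kernel and sum: 3·-1 + -4·-1 + -9·1 + 4·1 + 6·3 + -8·1 + -9·-1 + 8·-2.
Output[0,1]: The receptive field on the input at this output position is [-4 -9 -7 / 6 9 -4 / -9 8 5]. Elementwise product with the kernel and sum: -4·-1 + -9·-1 + -7·1 + 6·1 + 9·3 + -9·1 + 8·-1 + 5·-2.

-1 12 32 56
-35 -13 -5 -43
33 -28 -5 41
-18 -2 28 1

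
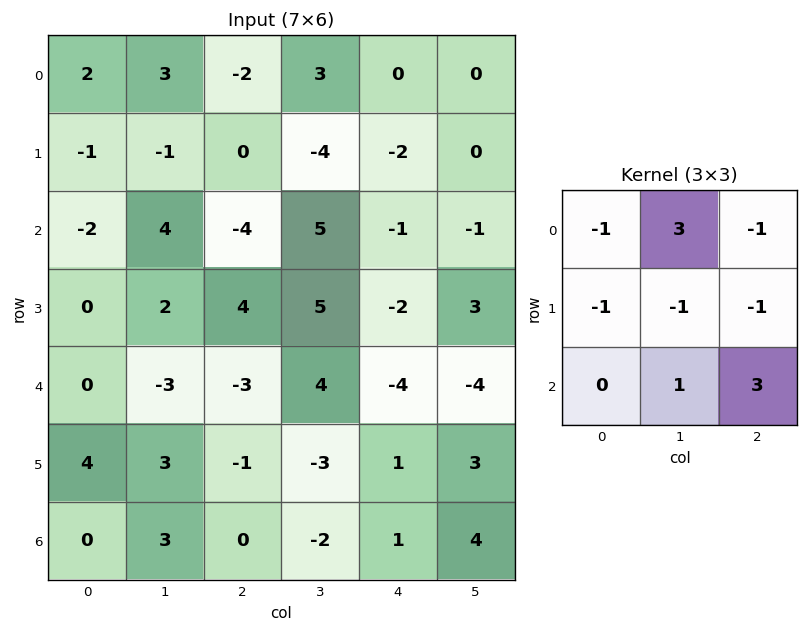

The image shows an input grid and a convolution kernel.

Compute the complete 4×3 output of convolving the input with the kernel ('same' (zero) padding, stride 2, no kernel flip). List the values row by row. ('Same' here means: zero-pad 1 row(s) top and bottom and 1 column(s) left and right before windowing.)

-9 -16 -5
2 19 2
14 -3 0
6 -4 0

Output[0,0]: The receptive field on the zero-padded input at this output position is [0 0 0 / 0 2 3 / 0 -1 -1]. Elementwise product with the kernel and sum: 0·-1 + 0·3 + 0·-1 + 0·-1 + 2·-1 + 3·-1 + -1·1 + -1·3.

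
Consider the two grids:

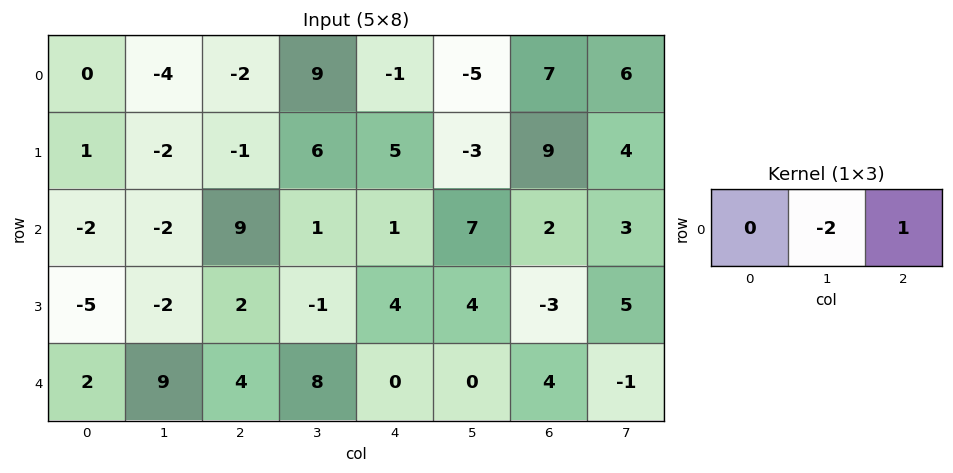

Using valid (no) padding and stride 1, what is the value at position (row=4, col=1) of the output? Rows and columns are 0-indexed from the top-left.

0

The receptive field on the input at this output position is [9 4 8]. Elementwise product with the kernel and sum: 4·-2 + 8·1.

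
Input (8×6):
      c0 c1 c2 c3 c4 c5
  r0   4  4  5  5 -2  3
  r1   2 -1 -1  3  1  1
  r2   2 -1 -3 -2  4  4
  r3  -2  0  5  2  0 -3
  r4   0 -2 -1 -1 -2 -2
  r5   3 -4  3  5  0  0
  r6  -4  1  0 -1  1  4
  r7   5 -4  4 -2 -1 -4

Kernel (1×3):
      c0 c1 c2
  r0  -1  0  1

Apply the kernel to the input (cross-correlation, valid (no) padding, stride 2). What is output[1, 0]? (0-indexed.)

-5

The receptive field on the input at this output position is [2 -1 -3]. Elementwise product with the kernel and sum: 2·-1 + -3·1.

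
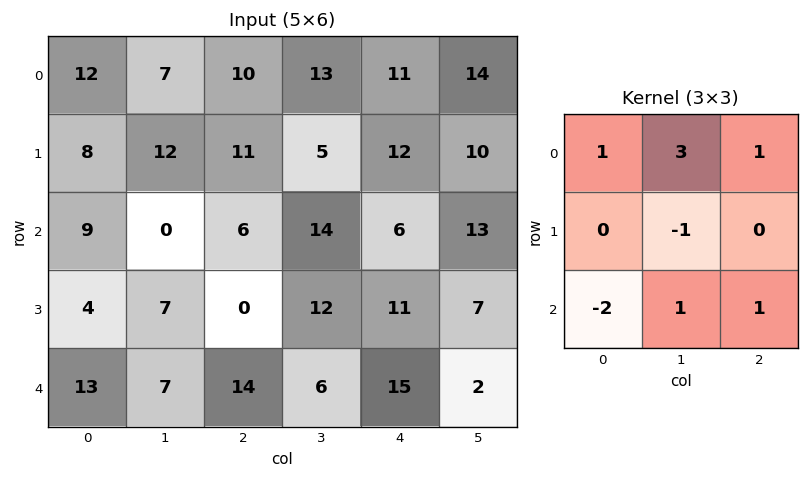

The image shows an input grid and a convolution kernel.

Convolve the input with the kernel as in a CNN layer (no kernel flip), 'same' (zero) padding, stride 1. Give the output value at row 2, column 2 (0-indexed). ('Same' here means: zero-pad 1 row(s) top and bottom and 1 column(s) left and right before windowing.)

42

The receptive field on the zero-padded input at this output position is [12 11 5 / 0 6 14 / 7 0 12]. Elementwise product with the kernel and sum: 12·1 + 11·3 + 5·1 + 6·-1 + 7·-2 + 0·1 + 12·1.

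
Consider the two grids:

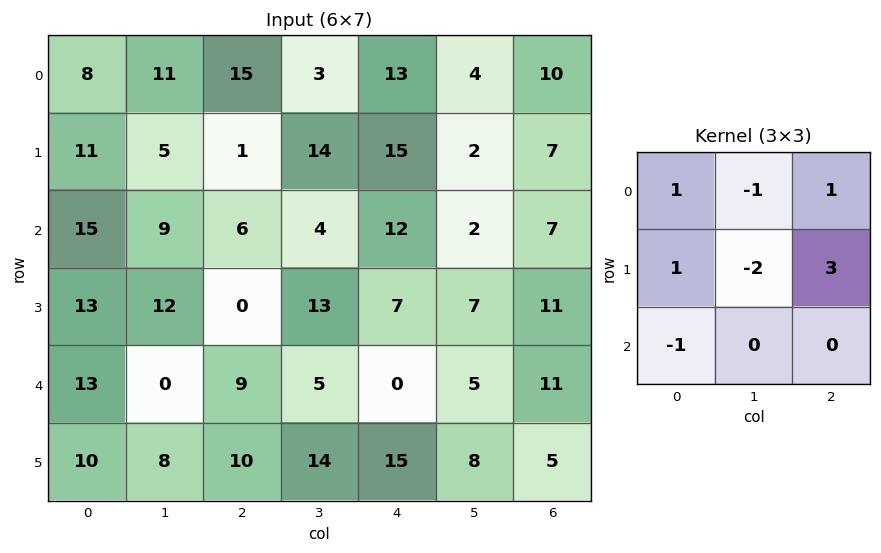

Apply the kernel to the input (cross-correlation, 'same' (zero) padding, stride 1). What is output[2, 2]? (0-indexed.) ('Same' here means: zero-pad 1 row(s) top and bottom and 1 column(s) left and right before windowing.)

The receptive field on the zero-padded input at this output position is [5 1 14 / 9 6 4 / 12 0 13]. Elementwise product with the kernel and sum: 5·1 + 1·-1 + 14·1 + 9·1 + 6·-2 + 4·3 + 12·-1.

15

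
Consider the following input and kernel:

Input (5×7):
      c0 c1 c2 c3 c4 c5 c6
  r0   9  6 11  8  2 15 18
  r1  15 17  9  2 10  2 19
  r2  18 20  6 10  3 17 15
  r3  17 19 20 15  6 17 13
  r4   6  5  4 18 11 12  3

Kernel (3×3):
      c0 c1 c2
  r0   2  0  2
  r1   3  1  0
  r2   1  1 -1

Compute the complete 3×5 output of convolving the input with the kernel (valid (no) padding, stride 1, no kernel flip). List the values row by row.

Output[0,0]: The receptive field on the input at this output position is [9 6 11 / 15 17 9 / 18 20 6]. Elementwise product with the kernel and sum: 9·2 + 11·2 + 15·3 + 17·1 + 18·1 + 20·1 + 6·-1.
Output[0,1]: The receptive field on the input at this output position is [6 11 8 / 17 9 2 / 20 6 10]. Elementwise product with the kernel and sum: 6·2 + 8·2 + 17·3 + 9·1 + 20·1 + 6·1 + 10·-1.

134 104 68 58 77
138 128 95 45 94
125 128 104 122 91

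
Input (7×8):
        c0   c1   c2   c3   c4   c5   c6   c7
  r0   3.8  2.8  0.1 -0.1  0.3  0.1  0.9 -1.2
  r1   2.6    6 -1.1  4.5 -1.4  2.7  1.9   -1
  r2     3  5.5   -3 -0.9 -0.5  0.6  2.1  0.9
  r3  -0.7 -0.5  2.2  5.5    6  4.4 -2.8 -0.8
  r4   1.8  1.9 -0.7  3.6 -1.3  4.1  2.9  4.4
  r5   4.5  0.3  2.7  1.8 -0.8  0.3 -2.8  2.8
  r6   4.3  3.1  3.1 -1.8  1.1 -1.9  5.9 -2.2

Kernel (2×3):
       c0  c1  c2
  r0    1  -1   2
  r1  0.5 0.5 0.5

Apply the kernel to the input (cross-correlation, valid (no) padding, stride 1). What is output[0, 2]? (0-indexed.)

The receptive field on the input at this output position is [0.1 -0.1 0.3 / -1.1 4.5 -1.4]. Elementwise product with the kernel and sum: 0.1·1 + -0.1·-1 + 0.3·2 + -1.1·0.5 + 4.5·0.5 + -1.4·0.5.

1.8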